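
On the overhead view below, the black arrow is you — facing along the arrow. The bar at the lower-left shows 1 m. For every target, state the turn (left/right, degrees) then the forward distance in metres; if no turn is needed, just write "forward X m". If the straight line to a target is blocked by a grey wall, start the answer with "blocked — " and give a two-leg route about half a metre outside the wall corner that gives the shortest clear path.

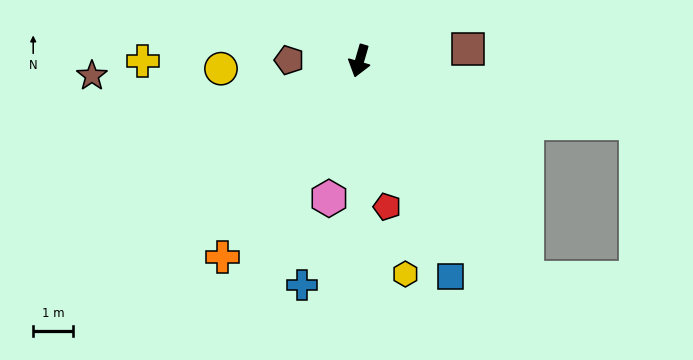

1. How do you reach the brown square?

turn left 112°, forward 2.7 m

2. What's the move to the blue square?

turn left 39°, forward 5.9 m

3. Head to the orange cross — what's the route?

turn right 19°, forward 6.0 m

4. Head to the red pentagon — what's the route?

turn left 27°, forward 3.7 m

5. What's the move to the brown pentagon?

turn right 74°, forward 1.8 m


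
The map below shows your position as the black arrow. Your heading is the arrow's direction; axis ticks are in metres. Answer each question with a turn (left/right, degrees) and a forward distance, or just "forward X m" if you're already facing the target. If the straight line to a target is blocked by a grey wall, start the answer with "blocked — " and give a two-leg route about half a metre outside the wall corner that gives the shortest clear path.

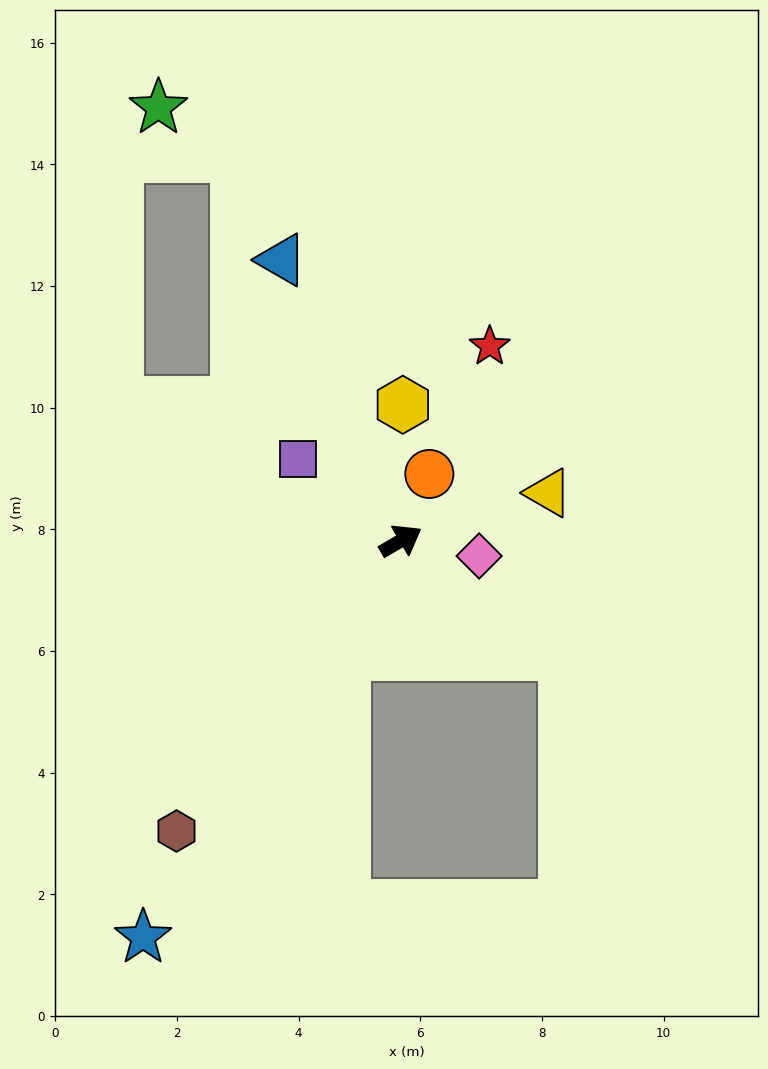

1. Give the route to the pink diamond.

turn right 41°, forward 1.3 m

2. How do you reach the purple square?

turn left 111°, forward 2.2 m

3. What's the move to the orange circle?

turn left 37°, forward 1.2 m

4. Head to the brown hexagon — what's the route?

turn right 158°, forward 6.0 m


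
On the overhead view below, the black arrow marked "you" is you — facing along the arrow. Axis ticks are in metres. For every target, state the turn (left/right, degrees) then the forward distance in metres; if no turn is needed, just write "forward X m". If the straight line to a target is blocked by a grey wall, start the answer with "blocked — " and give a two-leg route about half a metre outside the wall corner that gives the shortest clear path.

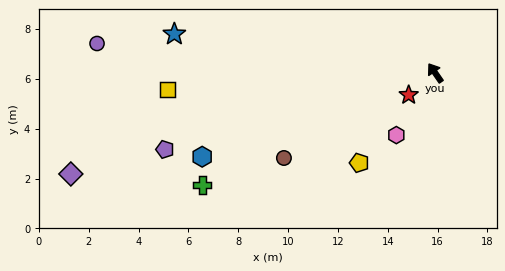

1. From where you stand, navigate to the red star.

turn left 95°, forward 1.4 m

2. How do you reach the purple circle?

turn left 50°, forward 13.6 m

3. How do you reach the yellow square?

turn left 59°, forward 10.8 m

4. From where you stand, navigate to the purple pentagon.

turn left 71°, forward 11.3 m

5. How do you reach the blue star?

turn left 47°, forward 10.6 m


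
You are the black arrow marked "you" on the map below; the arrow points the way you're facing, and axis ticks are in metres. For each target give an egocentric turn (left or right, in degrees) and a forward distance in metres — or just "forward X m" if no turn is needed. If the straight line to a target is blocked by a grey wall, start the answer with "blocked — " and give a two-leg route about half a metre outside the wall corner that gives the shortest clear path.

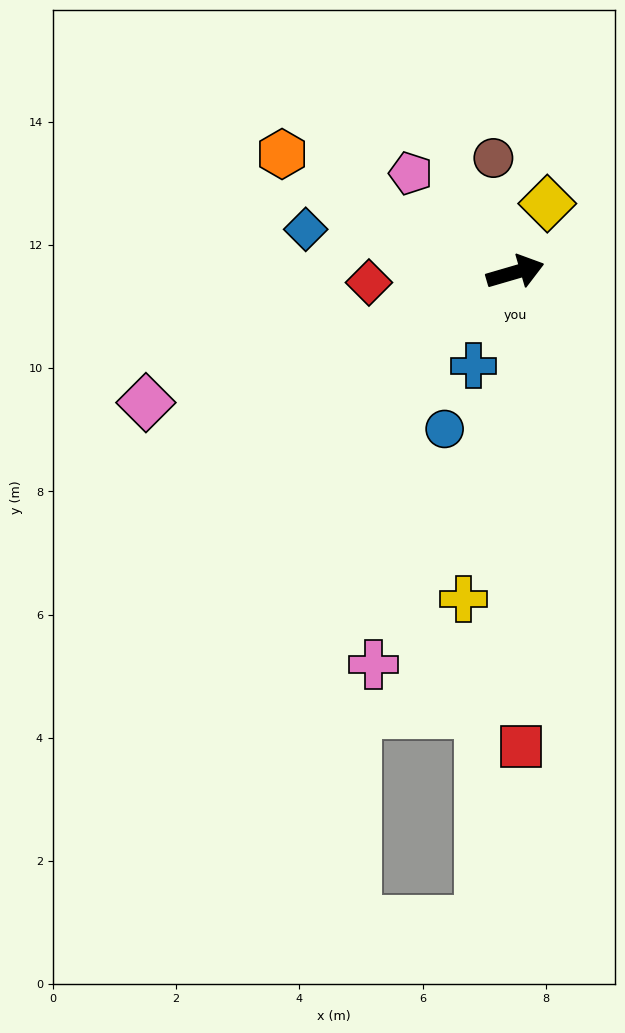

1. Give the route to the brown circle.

turn left 85°, forward 1.9 m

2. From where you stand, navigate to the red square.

turn right 106°, forward 7.7 m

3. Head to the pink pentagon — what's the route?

turn left 120°, forward 2.3 m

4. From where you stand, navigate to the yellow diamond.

turn left 49°, forward 1.2 m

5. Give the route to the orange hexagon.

turn left 137°, forward 4.2 m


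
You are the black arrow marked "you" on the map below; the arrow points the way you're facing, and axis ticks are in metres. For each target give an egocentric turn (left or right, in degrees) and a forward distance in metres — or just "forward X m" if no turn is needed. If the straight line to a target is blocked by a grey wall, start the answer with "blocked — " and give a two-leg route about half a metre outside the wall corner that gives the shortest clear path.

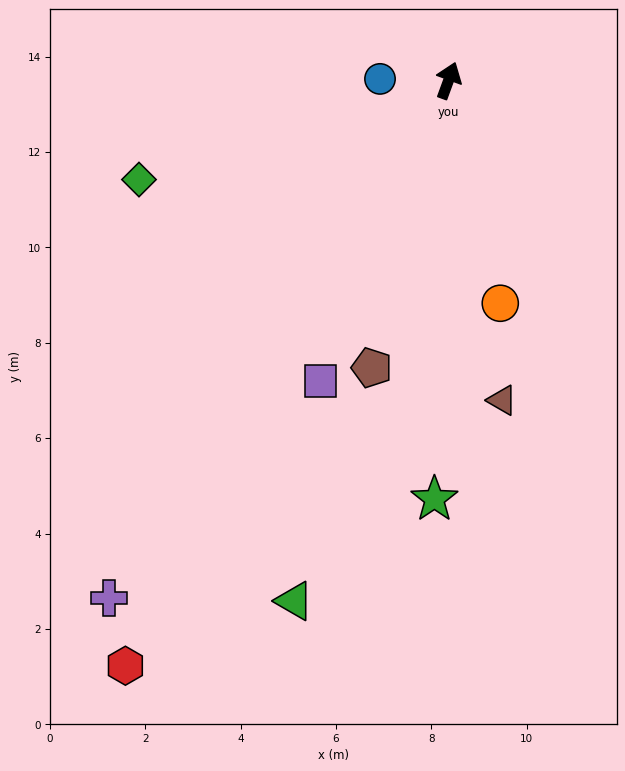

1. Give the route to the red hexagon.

turn left 171°, forward 14.0 m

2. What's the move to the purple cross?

turn left 167°, forward 13.0 m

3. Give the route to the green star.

turn right 162°, forward 8.8 m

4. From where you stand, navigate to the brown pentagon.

turn right 175°, forward 6.2 m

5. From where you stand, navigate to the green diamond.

turn left 128°, forward 6.8 m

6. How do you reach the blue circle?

turn left 109°, forward 1.4 m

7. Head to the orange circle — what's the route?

turn right 147°, forward 4.8 m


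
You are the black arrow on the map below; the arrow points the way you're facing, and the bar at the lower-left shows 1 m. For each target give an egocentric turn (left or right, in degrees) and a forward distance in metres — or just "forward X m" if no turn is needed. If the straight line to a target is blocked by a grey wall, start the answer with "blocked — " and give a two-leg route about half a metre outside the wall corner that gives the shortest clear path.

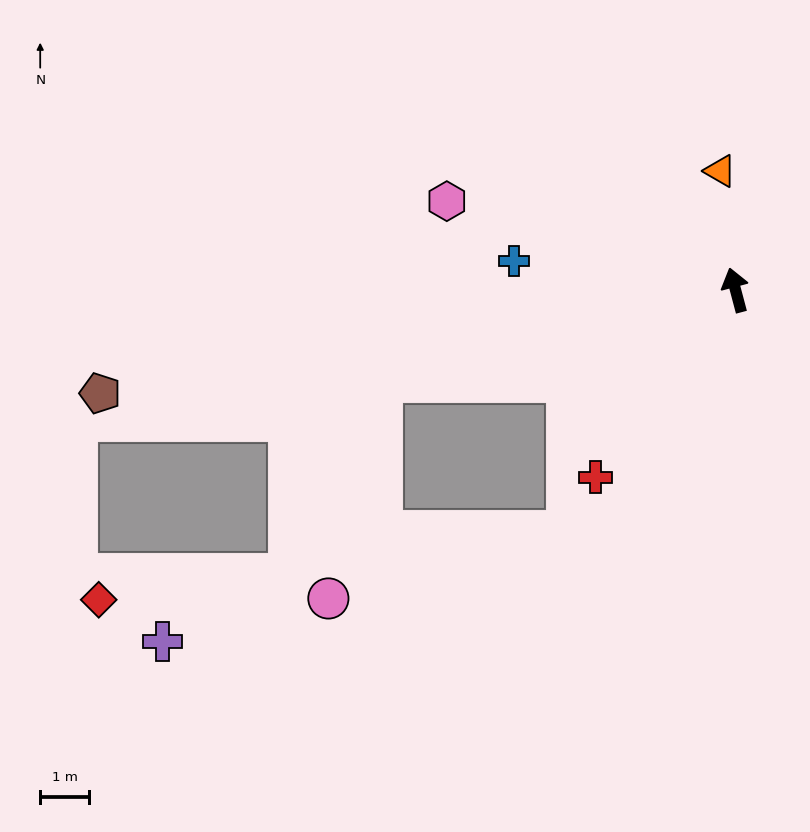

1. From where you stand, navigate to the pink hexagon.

turn left 58°, forward 6.2 m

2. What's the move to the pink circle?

blocked — turn left 90°, forward 7.5 m, then turn left 61°, forward 4.5 m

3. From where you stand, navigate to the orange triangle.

turn right 8°, forward 2.4 m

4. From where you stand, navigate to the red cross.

turn left 128°, forward 4.8 m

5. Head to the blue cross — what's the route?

turn left 68°, forward 4.6 m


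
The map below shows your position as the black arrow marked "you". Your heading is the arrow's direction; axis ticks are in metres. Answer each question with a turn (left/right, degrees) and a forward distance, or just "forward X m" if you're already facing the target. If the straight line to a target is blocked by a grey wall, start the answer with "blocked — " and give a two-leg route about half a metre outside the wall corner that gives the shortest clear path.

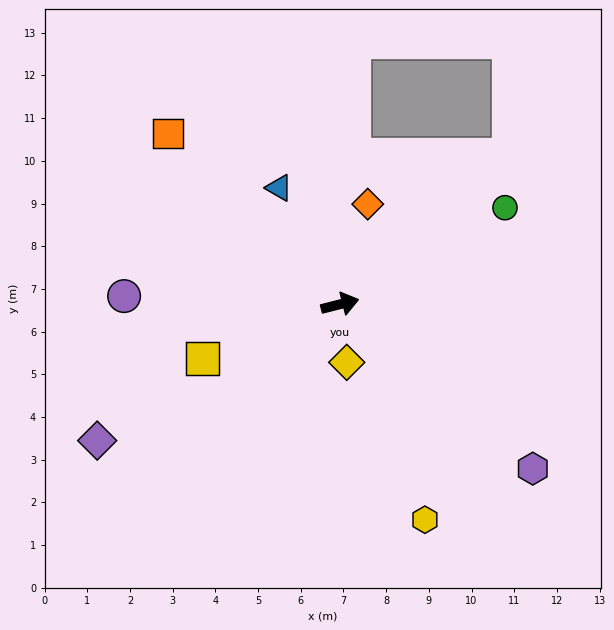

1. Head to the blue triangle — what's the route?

turn left 103°, forward 3.1 m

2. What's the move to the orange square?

turn left 121°, forward 5.7 m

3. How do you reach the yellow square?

turn right 173°, forward 3.5 m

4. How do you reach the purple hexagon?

turn right 55°, forward 5.9 m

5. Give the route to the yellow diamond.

turn right 98°, forward 1.4 m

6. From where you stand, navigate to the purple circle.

turn left 164°, forward 5.1 m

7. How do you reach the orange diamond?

turn left 60°, forward 2.4 m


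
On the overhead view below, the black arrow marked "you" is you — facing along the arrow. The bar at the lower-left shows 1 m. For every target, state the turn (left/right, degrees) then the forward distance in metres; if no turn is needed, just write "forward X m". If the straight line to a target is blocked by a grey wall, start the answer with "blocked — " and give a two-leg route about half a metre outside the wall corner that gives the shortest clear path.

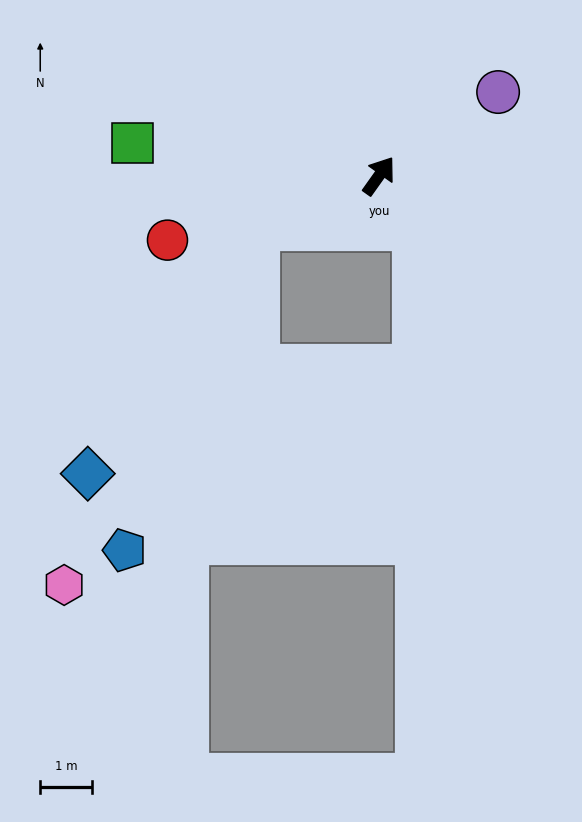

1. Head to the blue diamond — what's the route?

blocked — turn left 149°, forward 2.6 m, then turn left 32°, forward 5.8 m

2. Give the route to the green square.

turn left 118°, forward 4.8 m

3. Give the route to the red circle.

turn left 142°, forward 4.3 m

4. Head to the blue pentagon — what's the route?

blocked — turn left 149°, forward 2.6 m, then turn left 44°, forward 6.7 m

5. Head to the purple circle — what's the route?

turn right 20°, forward 2.8 m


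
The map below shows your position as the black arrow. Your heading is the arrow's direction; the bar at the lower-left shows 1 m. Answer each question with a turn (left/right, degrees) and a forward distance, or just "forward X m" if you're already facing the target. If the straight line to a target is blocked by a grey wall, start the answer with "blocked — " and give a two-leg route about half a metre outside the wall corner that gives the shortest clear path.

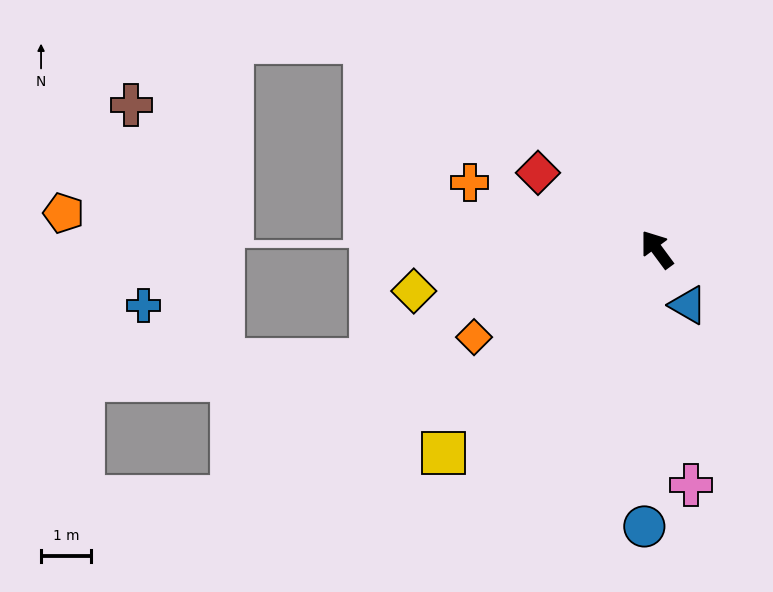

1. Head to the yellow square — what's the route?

turn left 97°, forward 5.9 m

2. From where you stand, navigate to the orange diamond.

turn left 79°, forward 4.0 m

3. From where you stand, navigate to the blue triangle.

turn left 173°, forward 1.3 m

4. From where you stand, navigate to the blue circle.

turn left 141°, forward 5.5 m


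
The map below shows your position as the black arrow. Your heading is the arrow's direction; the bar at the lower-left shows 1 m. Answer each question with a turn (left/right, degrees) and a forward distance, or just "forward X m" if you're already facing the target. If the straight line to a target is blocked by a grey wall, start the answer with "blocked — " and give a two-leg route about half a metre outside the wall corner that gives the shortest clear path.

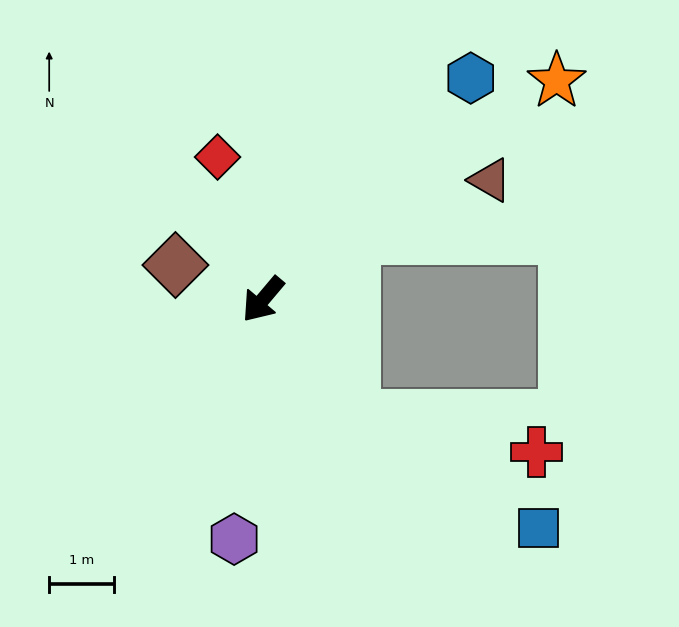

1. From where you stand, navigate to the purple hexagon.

turn left 33°, forward 3.7 m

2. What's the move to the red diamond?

turn right 122°, forward 2.3 m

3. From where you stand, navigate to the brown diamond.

turn right 71°, forward 1.5 m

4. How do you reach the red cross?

blocked — turn left 77°, forward 2.3 m, then turn left 43°, forward 2.9 m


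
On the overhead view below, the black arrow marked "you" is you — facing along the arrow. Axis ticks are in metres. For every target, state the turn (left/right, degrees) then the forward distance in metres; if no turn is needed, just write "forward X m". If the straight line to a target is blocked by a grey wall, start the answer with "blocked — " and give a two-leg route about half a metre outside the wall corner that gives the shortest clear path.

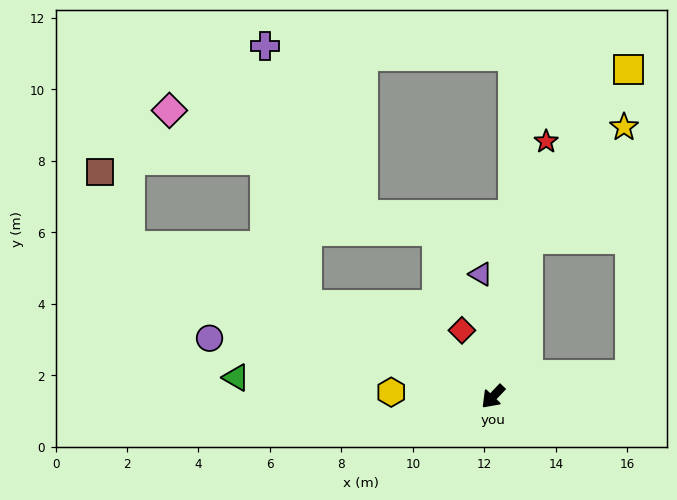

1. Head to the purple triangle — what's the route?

turn right 131°, forward 3.4 m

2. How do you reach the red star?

turn right 148°, forward 7.3 m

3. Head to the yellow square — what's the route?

blocked — turn right 149°, forward 4.5 m, then turn right 18°, forward 5.5 m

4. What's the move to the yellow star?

blocked — turn right 149°, forward 4.5 m, then turn right 28°, forward 4.1 m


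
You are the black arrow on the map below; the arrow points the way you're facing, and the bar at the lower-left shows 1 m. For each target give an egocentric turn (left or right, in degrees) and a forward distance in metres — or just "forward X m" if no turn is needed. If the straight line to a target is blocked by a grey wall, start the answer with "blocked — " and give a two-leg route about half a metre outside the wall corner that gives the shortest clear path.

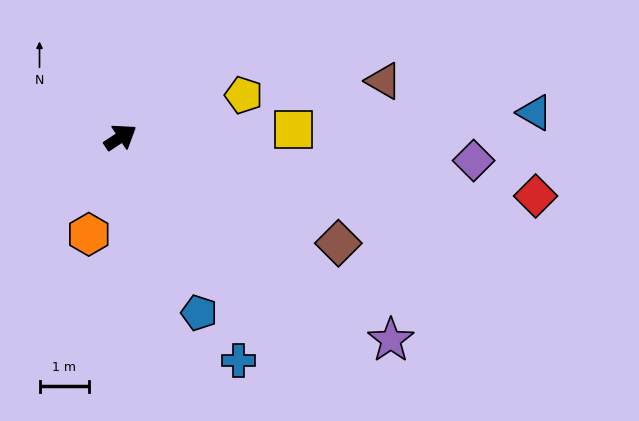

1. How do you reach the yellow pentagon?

turn right 15°, forward 2.7 m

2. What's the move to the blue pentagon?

turn right 99°, forward 3.9 m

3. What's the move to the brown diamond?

turn right 59°, forward 4.9 m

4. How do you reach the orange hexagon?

turn right 142°, forward 2.1 m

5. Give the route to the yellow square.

turn right 31°, forward 3.5 m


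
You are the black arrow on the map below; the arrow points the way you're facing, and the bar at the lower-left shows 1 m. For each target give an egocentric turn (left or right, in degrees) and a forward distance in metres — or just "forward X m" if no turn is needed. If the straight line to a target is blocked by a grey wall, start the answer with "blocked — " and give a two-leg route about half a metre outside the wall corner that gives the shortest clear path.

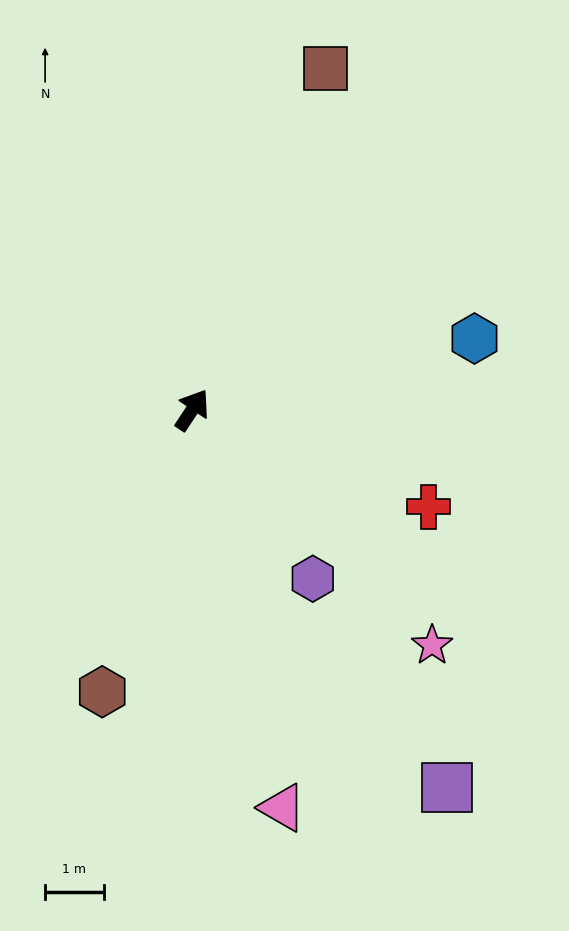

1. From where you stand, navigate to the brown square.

turn left 12°, forward 6.3 m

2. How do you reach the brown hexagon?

turn right 164°, forward 5.1 m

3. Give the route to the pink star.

turn right 101°, forward 5.7 m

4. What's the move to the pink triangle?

turn right 134°, forward 7.0 m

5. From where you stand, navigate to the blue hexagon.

turn right 42°, forward 5.0 m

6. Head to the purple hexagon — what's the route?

turn right 111°, forward 3.5 m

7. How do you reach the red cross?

turn right 79°, forward 4.4 m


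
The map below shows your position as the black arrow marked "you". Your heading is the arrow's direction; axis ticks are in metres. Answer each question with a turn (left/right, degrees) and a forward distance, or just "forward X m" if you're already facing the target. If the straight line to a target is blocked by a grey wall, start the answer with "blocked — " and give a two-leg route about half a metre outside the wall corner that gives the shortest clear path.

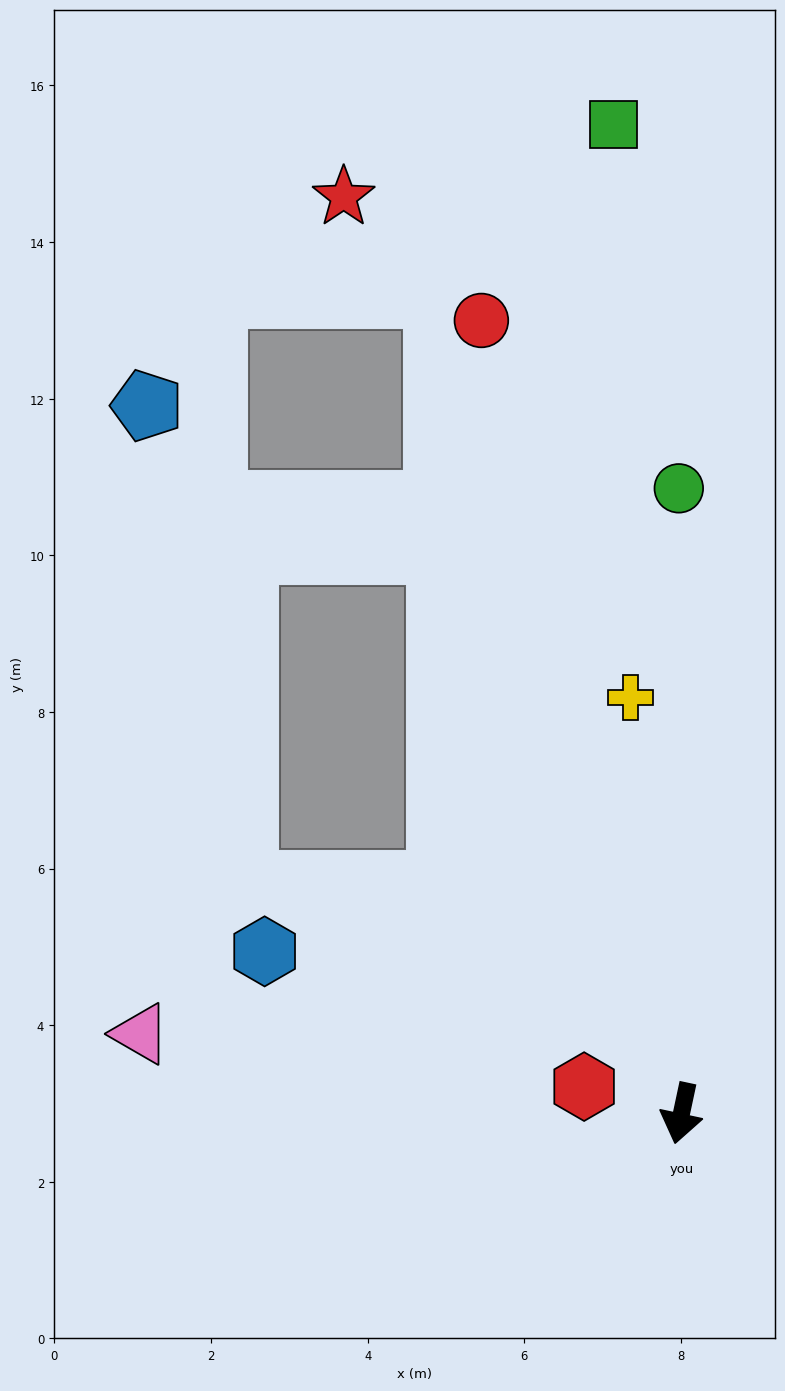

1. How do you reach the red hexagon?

turn right 93°, forward 1.3 m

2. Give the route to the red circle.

turn right 154°, forward 10.4 m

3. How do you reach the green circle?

turn right 168°, forward 8.0 m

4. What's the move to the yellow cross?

turn right 161°, forward 5.3 m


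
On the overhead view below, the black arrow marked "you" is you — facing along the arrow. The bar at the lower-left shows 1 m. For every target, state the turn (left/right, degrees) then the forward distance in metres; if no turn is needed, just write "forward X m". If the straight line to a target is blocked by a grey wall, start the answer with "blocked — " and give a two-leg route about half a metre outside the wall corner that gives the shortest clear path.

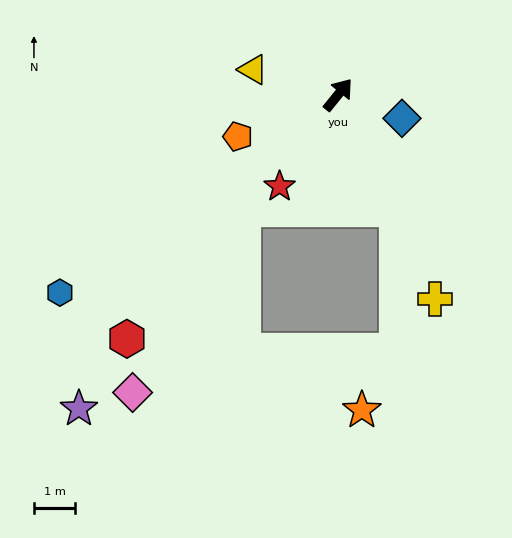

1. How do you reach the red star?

turn right 173°, forward 2.6 m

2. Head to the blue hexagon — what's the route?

turn left 165°, forward 8.2 m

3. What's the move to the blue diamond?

turn right 71°, forward 1.6 m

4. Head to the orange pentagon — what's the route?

turn left 152°, forward 2.6 m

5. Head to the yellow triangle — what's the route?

turn left 113°, forward 2.1 m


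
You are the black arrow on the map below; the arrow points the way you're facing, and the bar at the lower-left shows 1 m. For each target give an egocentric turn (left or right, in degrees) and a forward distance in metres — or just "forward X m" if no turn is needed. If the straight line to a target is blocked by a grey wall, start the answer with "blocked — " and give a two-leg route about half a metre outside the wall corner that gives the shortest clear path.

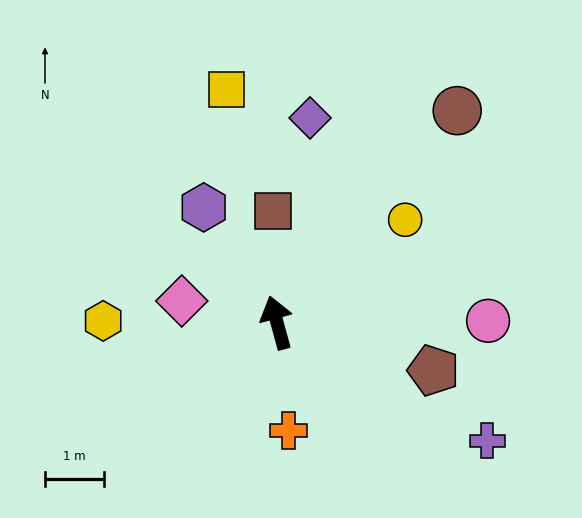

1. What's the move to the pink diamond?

turn left 62°, forward 1.6 m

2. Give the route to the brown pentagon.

turn right 122°, forward 2.7 m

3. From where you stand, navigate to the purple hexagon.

turn left 17°, forward 2.3 m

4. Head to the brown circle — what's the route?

turn right 56°, forward 4.7 m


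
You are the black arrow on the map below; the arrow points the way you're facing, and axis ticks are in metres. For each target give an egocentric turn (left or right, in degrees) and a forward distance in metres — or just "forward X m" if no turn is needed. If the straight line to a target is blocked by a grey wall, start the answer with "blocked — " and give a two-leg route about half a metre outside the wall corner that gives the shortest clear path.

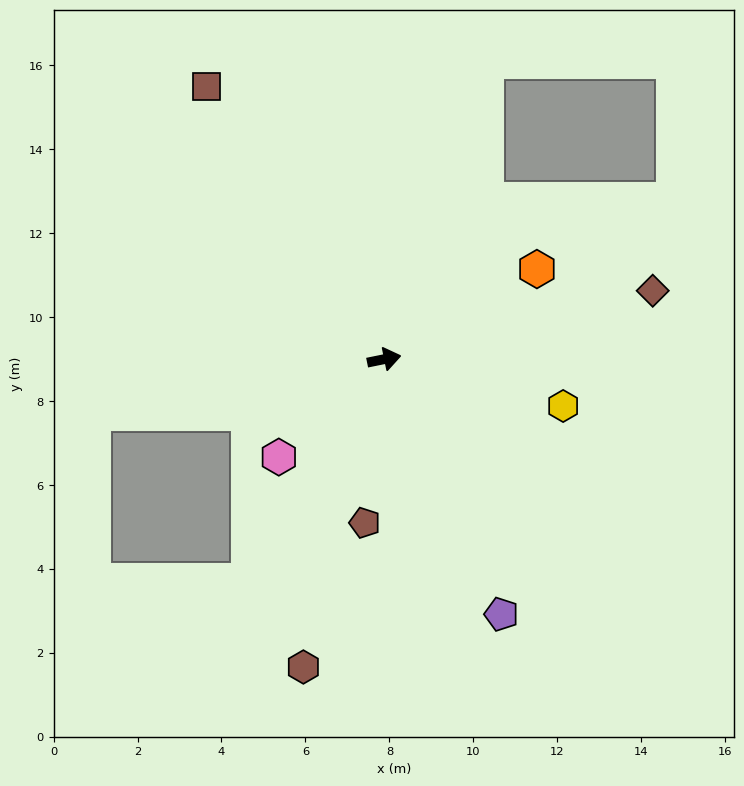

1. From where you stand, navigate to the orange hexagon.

turn left 19°, forward 4.2 m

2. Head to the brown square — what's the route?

turn left 112°, forward 7.8 m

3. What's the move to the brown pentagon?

turn right 108°, forward 3.9 m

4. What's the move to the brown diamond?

turn left 3°, forward 6.6 m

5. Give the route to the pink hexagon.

turn right 149°, forward 3.4 m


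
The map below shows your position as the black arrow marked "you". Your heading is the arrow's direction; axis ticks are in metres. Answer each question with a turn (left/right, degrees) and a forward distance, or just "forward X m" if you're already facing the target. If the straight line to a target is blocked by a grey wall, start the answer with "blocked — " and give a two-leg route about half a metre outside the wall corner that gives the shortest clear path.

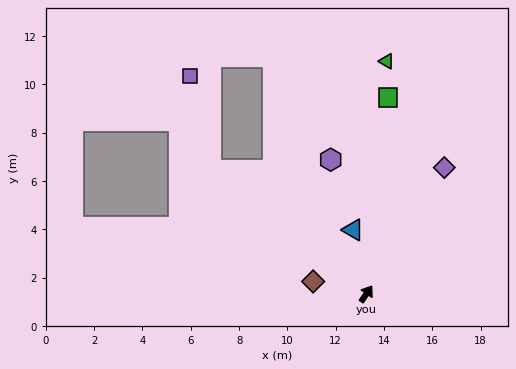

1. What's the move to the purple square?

blocked — turn left 86°, forward 8.2 m, then turn right 39°, forward 4.0 m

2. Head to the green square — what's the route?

turn left 28°, forward 8.2 m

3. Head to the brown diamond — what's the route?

turn left 111°, forward 2.3 m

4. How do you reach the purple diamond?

turn left 3°, forward 6.1 m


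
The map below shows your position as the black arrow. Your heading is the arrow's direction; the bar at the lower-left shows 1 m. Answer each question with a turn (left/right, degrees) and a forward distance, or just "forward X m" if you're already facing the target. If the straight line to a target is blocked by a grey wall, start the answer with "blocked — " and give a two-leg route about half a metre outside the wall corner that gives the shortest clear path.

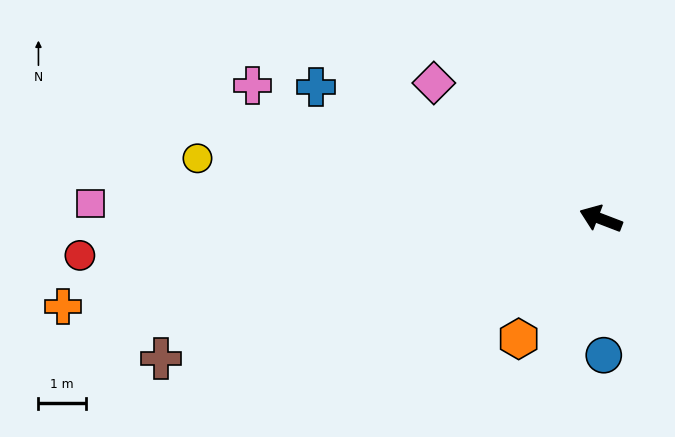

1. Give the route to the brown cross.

turn left 39°, forward 9.7 m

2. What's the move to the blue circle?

turn left 112°, forward 2.9 m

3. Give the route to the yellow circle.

turn left 12°, forward 8.6 m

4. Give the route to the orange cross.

turn left 30°, forward 11.4 m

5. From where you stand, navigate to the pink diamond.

turn right 18°, forward 4.5 m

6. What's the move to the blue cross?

turn right 4°, forward 6.6 m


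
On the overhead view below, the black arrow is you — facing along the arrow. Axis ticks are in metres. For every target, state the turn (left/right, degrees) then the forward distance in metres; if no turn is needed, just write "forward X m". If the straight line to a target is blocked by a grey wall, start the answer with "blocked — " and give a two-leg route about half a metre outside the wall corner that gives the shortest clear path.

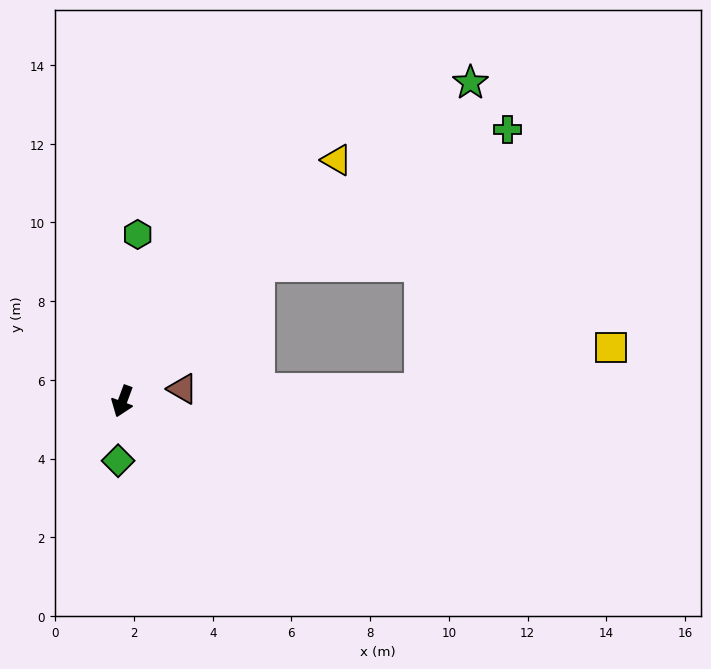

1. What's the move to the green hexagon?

turn right 165°, forward 4.3 m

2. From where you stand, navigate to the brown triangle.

turn left 122°, forward 1.6 m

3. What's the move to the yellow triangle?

turn left 159°, forward 8.2 m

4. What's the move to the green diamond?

turn left 16°, forward 1.5 m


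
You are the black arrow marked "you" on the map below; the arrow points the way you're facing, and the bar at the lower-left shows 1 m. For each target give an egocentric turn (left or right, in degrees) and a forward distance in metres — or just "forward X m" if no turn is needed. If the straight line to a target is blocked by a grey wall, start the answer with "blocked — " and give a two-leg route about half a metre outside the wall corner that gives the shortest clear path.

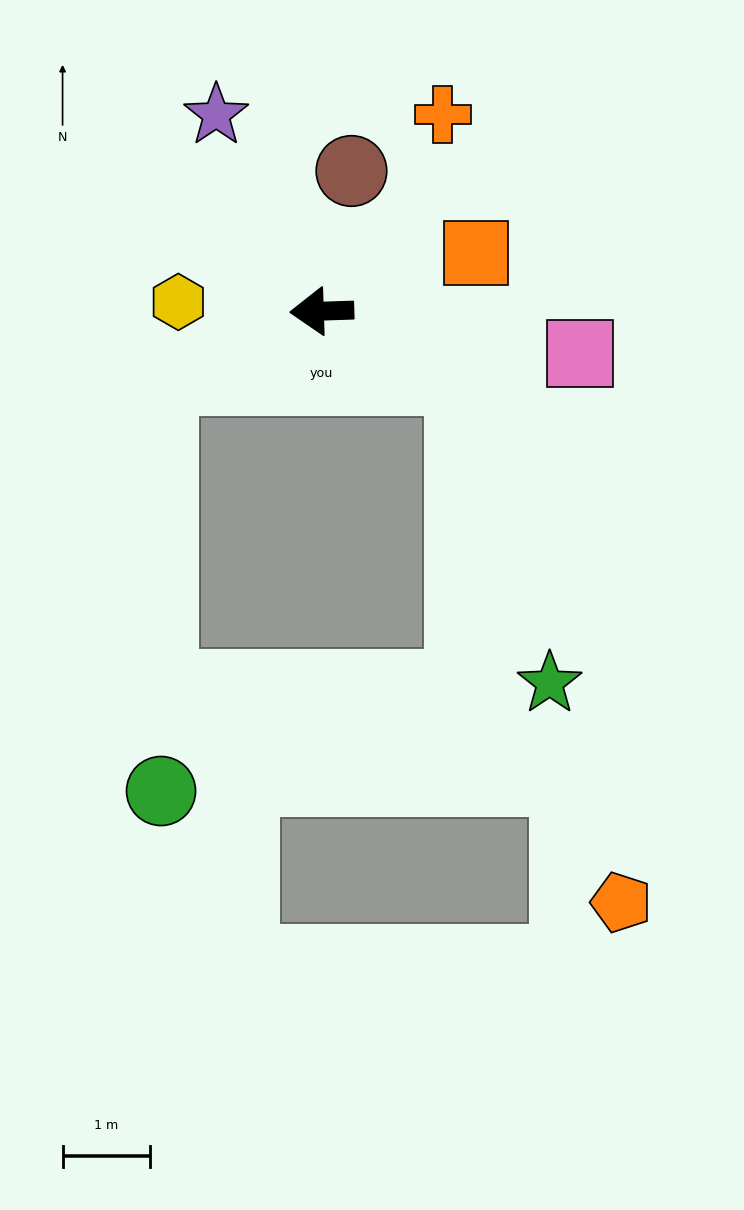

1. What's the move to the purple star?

turn right 64°, forward 2.5 m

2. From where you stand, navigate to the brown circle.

turn right 104°, forward 1.6 m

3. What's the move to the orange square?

turn right 161°, forward 1.9 m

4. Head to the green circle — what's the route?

blocked — turn left 21°, forward 2.0 m, then turn left 67°, forward 4.7 m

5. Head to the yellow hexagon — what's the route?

turn right 6°, forward 1.6 m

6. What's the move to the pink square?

turn left 169°, forward 3.0 m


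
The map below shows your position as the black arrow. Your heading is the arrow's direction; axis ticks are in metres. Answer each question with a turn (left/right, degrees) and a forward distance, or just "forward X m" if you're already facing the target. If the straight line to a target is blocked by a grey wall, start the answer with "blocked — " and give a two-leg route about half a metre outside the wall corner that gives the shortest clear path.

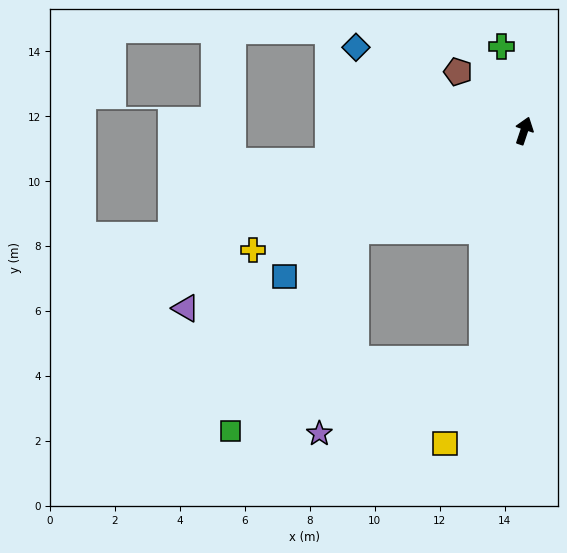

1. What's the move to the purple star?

blocked — turn left 139°, forward 6.0 m, then turn left 49°, forward 6.4 m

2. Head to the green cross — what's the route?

turn left 34°, forward 2.7 m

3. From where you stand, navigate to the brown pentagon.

turn left 67°, forward 2.7 m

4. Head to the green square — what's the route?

blocked — turn left 139°, forward 6.0 m, then turn left 27°, forward 7.3 m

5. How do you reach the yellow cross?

turn left 132°, forward 9.1 m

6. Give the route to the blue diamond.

turn left 82°, forward 5.8 m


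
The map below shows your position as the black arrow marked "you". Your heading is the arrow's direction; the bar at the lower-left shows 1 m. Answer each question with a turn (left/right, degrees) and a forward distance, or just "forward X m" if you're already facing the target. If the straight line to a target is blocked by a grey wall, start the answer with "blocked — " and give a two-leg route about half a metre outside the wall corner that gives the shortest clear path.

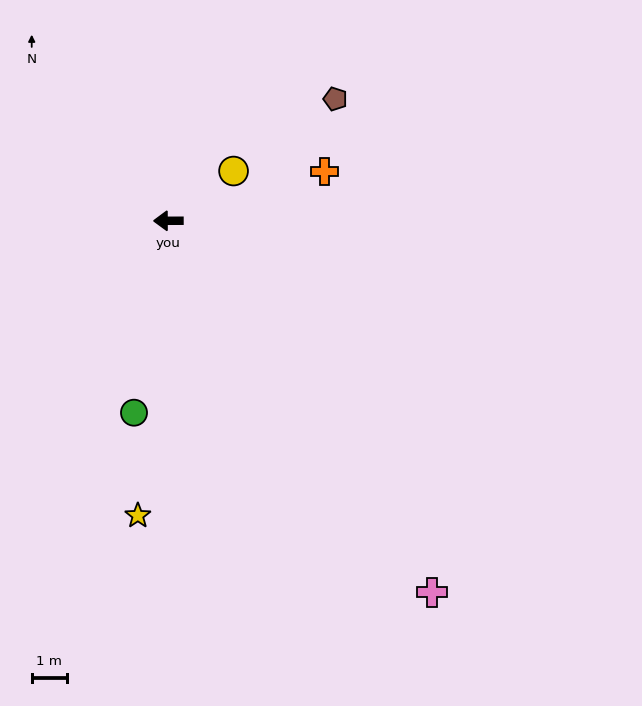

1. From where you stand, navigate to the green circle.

turn left 80°, forward 5.6 m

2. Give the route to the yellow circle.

turn right 143°, forward 2.4 m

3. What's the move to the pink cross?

turn left 125°, forward 13.1 m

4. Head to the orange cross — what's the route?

turn right 163°, forward 4.7 m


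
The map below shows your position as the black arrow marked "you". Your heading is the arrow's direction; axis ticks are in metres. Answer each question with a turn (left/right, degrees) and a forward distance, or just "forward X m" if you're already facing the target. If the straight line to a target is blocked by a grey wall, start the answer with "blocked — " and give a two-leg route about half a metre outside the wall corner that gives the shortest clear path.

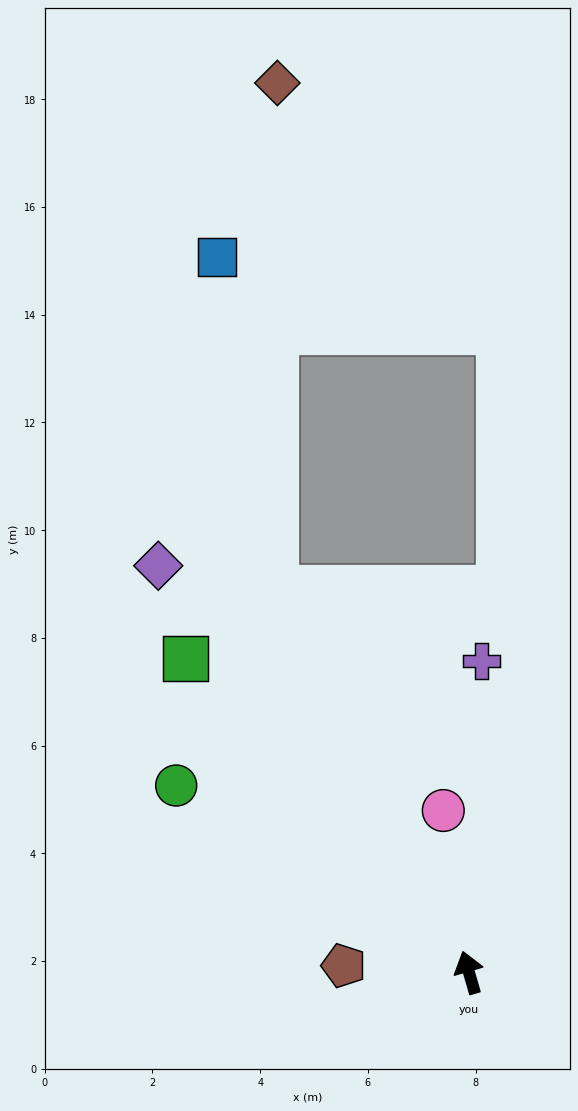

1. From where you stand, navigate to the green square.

turn left 26°, forward 7.9 m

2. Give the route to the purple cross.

turn right 18°, forward 5.8 m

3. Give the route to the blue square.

blocked — turn left 11°, forward 8.0 m, then turn right 17°, forward 6.2 m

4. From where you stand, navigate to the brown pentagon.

turn left 71°, forward 2.3 m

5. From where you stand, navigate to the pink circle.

turn right 7°, forward 3.0 m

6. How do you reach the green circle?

turn left 41°, forward 6.4 m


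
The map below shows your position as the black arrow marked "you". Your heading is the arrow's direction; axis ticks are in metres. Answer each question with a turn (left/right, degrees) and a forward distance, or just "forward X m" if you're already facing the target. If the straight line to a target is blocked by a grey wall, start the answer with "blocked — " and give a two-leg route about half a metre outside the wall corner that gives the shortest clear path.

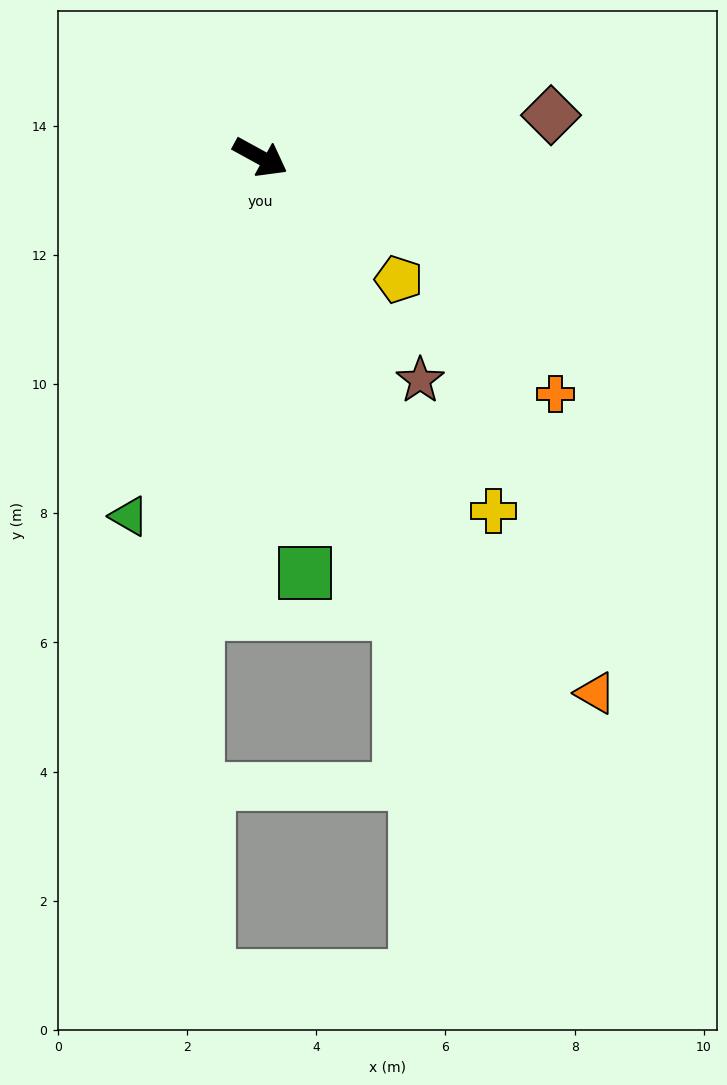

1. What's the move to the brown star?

turn right 26°, forward 4.2 m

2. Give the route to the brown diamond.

turn left 37°, forward 4.5 m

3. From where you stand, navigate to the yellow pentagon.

turn right 13°, forward 2.9 m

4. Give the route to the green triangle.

turn right 81°, forward 5.9 m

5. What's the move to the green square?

turn right 55°, forward 6.5 m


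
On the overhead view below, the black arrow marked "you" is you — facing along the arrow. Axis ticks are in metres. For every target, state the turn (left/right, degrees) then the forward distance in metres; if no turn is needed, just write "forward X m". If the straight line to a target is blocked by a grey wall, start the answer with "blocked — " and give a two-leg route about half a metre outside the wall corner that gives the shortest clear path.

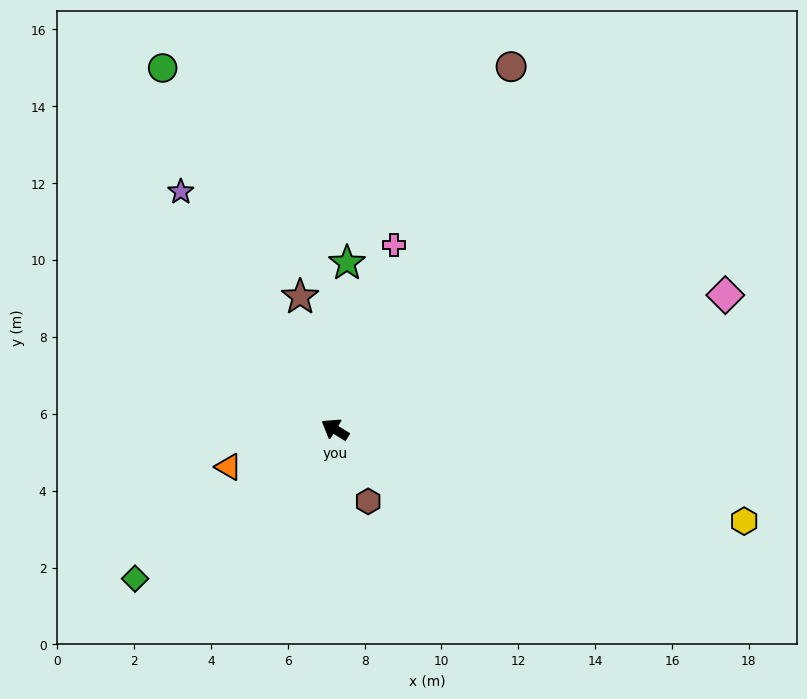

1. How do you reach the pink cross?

turn right 76°, forward 5.0 m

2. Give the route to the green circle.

turn right 33°, forward 10.4 m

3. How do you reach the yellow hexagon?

turn right 161°, forward 10.9 m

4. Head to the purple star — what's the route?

turn right 25°, forward 7.4 m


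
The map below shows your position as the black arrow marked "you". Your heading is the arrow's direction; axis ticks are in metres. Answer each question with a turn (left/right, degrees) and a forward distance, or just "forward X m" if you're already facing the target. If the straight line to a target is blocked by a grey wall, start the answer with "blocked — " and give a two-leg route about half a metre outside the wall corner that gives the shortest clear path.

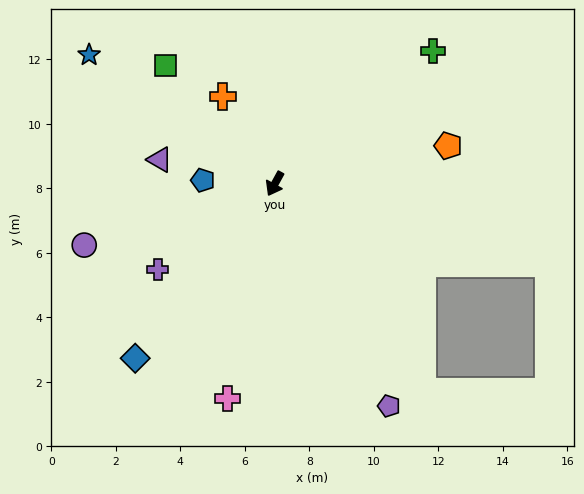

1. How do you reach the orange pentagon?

turn left 131°, forward 5.5 m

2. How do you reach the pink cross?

turn left 16°, forward 6.8 m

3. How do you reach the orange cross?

turn right 120°, forward 3.2 m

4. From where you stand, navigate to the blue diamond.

turn right 10°, forward 6.9 m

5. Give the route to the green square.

turn right 109°, forward 5.0 m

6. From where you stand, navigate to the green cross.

turn left 159°, forward 6.4 m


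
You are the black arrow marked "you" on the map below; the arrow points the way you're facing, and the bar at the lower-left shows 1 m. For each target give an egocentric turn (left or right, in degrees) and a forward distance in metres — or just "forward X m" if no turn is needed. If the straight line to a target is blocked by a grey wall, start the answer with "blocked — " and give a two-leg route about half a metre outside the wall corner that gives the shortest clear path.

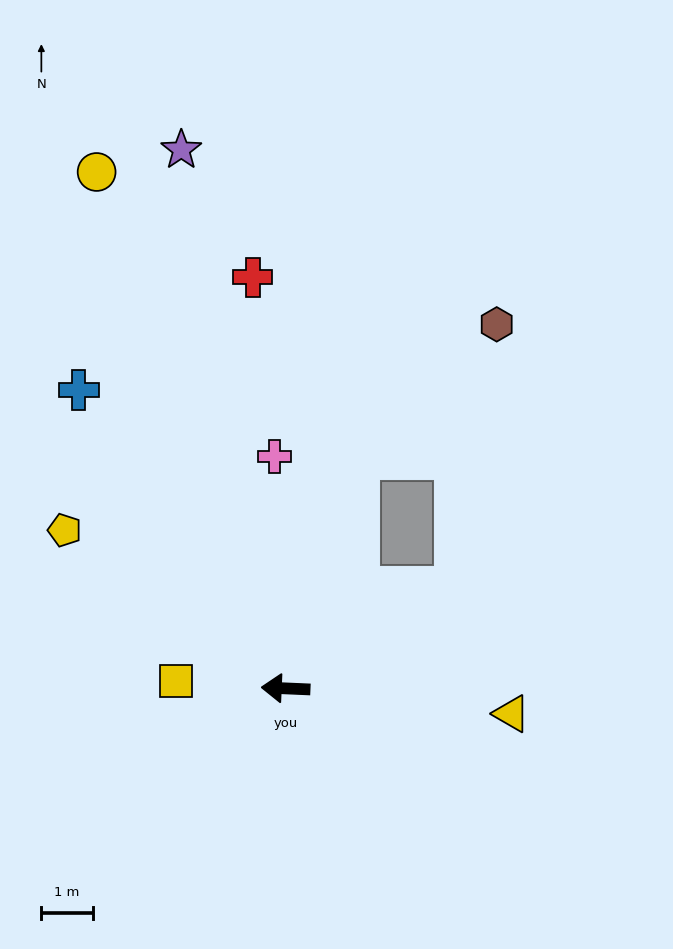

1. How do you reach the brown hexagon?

blocked — turn right 105°, forward 4.7 m, then turn right 29°, forward 3.7 m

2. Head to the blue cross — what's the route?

turn right 53°, forward 7.1 m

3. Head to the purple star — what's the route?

turn right 77°, forward 10.7 m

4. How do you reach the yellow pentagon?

turn right 33°, forward 5.3 m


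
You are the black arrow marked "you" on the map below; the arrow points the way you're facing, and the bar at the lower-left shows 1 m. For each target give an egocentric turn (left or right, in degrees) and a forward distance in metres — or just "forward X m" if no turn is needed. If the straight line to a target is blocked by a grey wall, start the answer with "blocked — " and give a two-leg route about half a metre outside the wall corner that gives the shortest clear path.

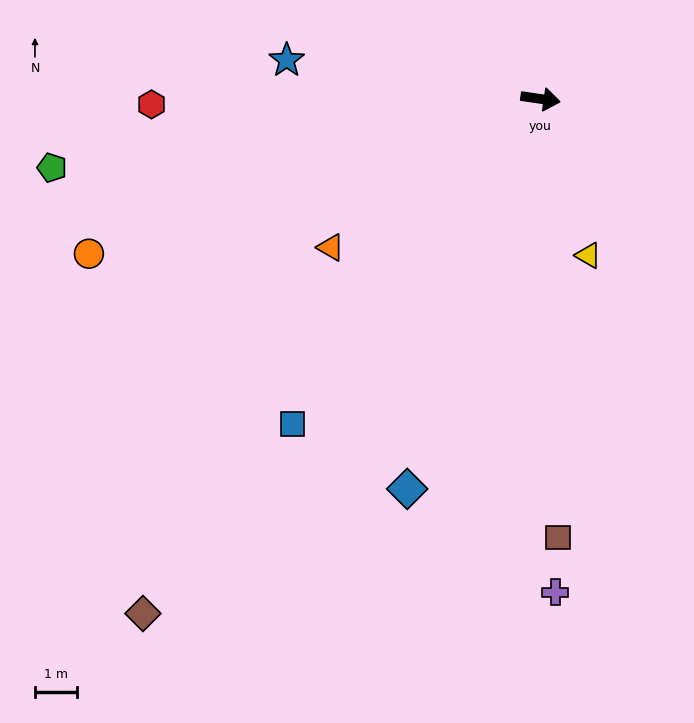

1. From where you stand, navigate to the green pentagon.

turn right 164°, forward 11.8 m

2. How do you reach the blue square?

turn right 119°, forward 9.8 m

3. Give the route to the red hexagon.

turn right 171°, forward 9.3 m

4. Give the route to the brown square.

turn right 79°, forward 10.5 m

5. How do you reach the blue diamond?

turn right 101°, forward 9.9 m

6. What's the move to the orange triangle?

turn right 136°, forward 6.2 m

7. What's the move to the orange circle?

turn right 153°, forward 11.5 m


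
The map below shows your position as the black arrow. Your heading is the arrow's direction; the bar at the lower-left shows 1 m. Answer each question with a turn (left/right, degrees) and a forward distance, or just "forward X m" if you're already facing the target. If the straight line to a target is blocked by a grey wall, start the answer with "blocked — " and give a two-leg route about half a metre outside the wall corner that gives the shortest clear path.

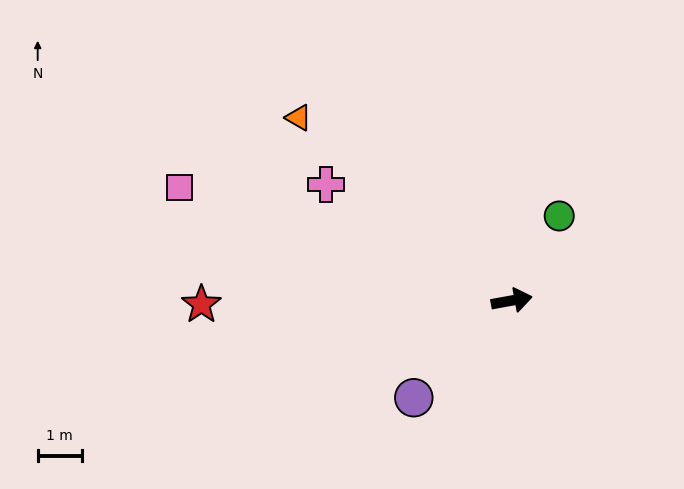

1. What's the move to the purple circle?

turn right 146°, forward 3.1 m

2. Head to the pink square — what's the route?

turn left 151°, forward 7.9 m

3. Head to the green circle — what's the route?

turn left 50°, forward 2.2 m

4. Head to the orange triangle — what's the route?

turn left 129°, forward 6.3 m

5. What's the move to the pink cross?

turn left 138°, forward 5.0 m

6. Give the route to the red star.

turn left 170°, forward 7.0 m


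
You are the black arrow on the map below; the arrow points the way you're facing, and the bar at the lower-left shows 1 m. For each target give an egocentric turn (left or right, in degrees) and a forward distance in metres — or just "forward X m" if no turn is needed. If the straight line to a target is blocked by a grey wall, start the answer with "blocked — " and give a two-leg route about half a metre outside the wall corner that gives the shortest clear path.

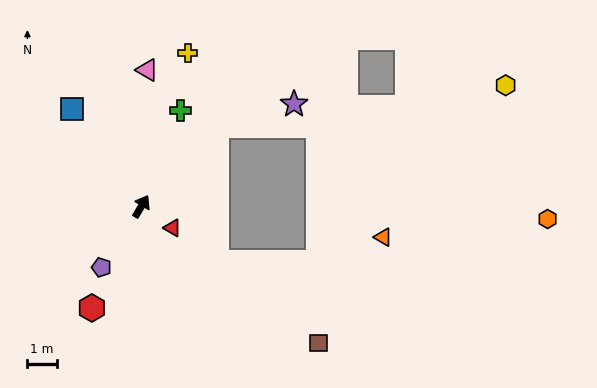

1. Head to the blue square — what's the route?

turn left 66°, forward 4.0 m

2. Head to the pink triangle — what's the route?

turn left 28°, forward 4.6 m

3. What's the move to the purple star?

blocked — turn right 12°, forward 3.7 m, then turn right 32°, forward 2.7 m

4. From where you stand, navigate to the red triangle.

turn right 94°, forward 1.3 m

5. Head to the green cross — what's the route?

turn left 8°, forward 3.5 m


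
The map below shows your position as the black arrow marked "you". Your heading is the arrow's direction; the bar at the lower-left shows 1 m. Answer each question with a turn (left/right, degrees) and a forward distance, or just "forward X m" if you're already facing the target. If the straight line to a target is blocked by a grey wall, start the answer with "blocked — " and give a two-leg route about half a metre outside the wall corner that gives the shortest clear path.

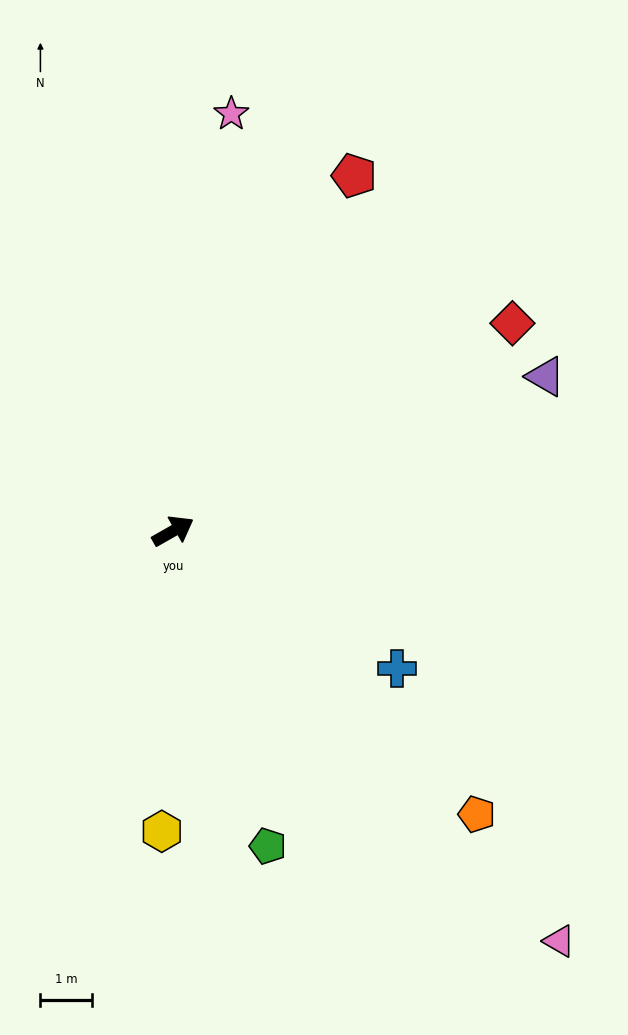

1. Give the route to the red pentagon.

turn left 33°, forward 7.7 m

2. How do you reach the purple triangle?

turn right 7°, forward 7.8 m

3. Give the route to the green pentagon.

turn right 103°, forward 6.3 m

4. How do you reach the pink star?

turn left 52°, forward 8.1 m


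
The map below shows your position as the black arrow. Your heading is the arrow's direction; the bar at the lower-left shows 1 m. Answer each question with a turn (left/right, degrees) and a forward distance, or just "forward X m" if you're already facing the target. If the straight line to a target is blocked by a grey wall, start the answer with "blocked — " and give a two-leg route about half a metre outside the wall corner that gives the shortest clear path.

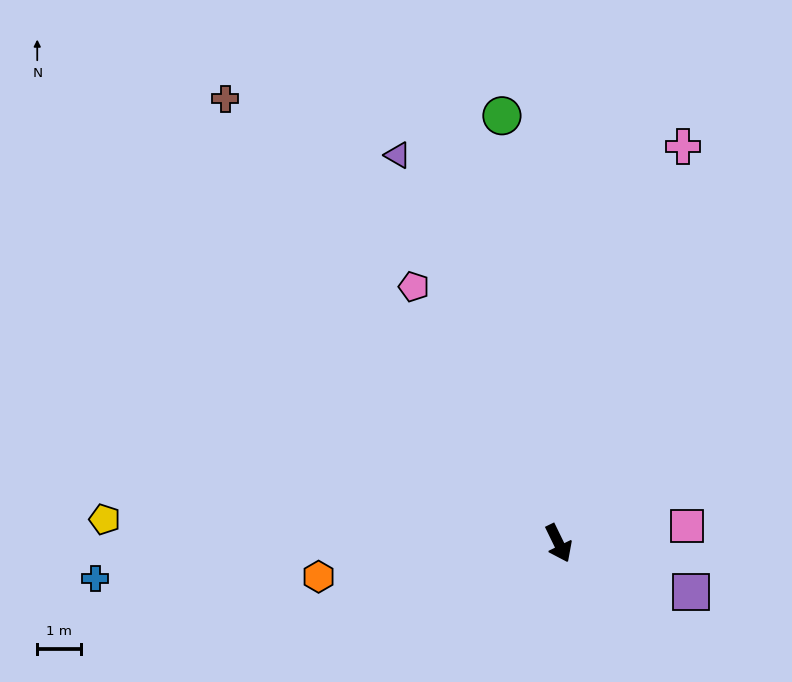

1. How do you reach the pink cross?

turn left 137°, forward 9.4 m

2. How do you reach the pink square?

turn left 72°, forward 2.9 m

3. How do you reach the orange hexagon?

turn right 108°, forward 5.5 m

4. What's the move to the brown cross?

turn right 169°, forward 12.6 m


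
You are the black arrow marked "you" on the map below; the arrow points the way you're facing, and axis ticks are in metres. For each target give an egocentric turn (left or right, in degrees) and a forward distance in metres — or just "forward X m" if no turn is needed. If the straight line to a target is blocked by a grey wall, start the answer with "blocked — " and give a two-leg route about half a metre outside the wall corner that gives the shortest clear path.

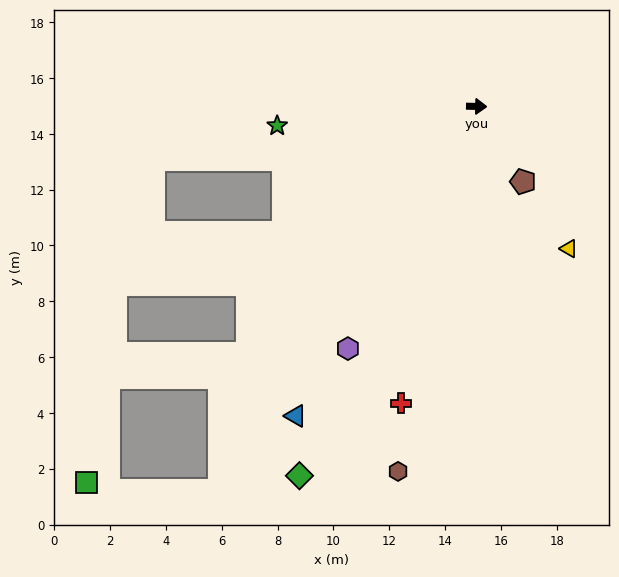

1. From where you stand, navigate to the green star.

turn right 173°, forward 7.2 m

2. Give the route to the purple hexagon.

turn right 117°, forward 9.8 m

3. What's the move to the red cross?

turn right 103°, forward 11.0 m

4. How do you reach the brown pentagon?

turn right 57°, forward 3.2 m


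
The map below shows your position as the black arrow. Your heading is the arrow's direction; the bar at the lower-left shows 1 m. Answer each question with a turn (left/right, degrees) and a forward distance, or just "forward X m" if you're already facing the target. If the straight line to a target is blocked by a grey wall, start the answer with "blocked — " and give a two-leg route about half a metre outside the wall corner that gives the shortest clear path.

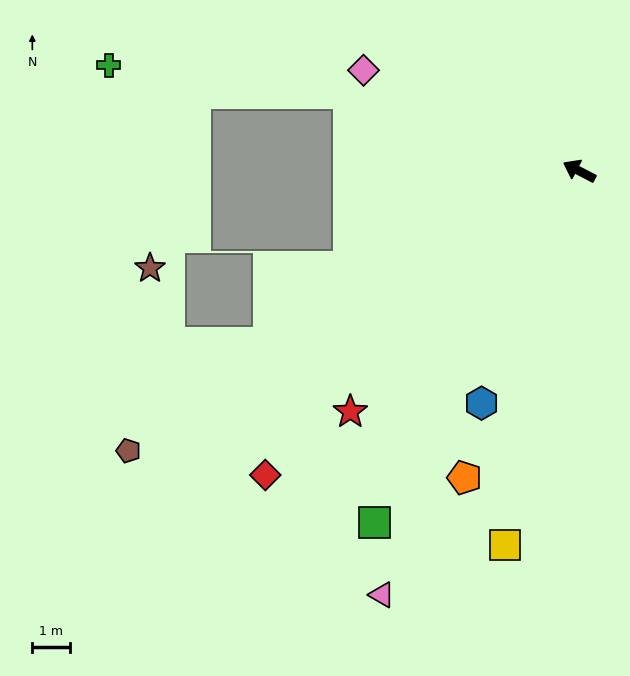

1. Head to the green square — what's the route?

turn left 87°, forward 10.9 m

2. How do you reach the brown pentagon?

turn left 59°, forward 14.3 m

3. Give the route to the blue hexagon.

turn left 95°, forward 6.8 m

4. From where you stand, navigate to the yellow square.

turn left 106°, forward 10.2 m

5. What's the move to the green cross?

blocked — turn left 9°, forward 6.5 m, then turn left 12°, forward 6.5 m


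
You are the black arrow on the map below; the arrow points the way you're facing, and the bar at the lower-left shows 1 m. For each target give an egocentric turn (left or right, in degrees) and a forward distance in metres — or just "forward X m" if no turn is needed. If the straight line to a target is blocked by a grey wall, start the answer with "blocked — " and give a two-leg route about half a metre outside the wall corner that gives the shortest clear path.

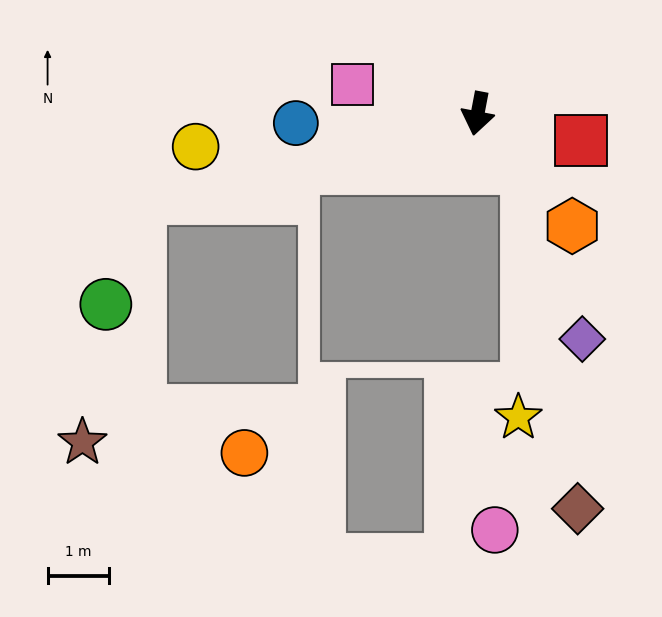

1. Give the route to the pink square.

turn right 93°, forward 2.1 m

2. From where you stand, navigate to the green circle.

blocked — turn right 65°, forward 5.7 m, then turn left 58°, forward 1.8 m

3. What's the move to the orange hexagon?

turn left 51°, forward 2.4 m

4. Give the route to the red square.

turn left 86°, forward 1.7 m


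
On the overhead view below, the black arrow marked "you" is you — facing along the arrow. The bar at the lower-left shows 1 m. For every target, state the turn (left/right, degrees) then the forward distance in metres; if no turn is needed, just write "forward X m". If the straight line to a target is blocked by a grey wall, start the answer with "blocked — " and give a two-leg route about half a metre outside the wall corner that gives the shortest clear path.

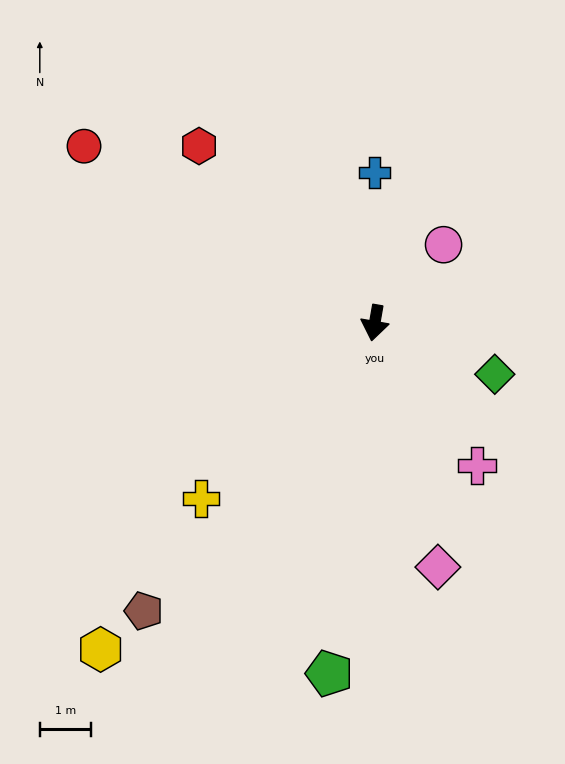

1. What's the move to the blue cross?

turn right 170°, forward 2.9 m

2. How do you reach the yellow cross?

turn right 35°, forward 4.8 m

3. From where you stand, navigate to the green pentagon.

turn left 3°, forward 6.8 m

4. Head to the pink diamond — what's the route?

turn left 24°, forward 4.9 m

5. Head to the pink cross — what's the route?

turn left 46°, forward 3.4 m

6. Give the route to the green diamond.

turn left 77°, forward 2.5 m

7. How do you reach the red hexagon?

turn right 125°, forward 4.8 m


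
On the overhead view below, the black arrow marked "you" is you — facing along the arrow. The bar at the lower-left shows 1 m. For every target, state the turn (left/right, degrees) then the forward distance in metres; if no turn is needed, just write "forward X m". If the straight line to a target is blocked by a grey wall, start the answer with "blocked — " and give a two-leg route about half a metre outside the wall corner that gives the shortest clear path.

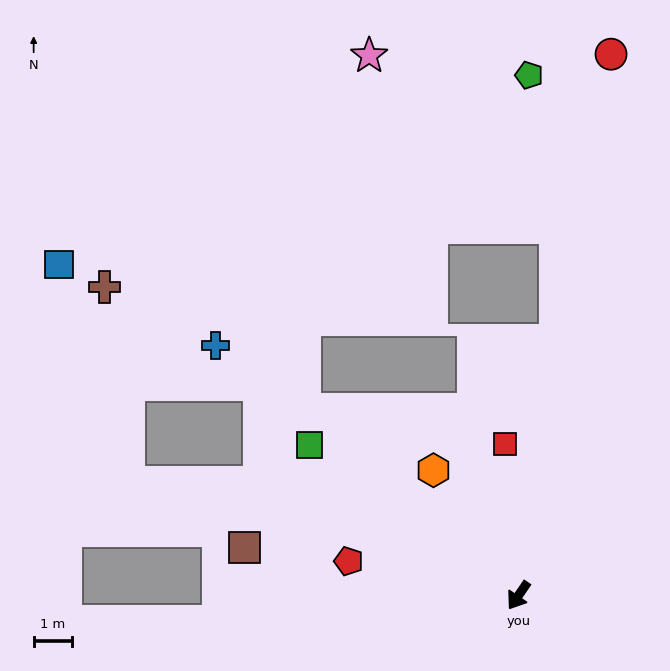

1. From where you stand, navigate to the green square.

turn right 91°, forward 6.6 m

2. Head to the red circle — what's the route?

turn right 155°, forward 14.2 m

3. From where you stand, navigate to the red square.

turn right 141°, forward 3.9 m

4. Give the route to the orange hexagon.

turn right 111°, forward 3.9 m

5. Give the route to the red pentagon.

turn right 67°, forward 4.5 m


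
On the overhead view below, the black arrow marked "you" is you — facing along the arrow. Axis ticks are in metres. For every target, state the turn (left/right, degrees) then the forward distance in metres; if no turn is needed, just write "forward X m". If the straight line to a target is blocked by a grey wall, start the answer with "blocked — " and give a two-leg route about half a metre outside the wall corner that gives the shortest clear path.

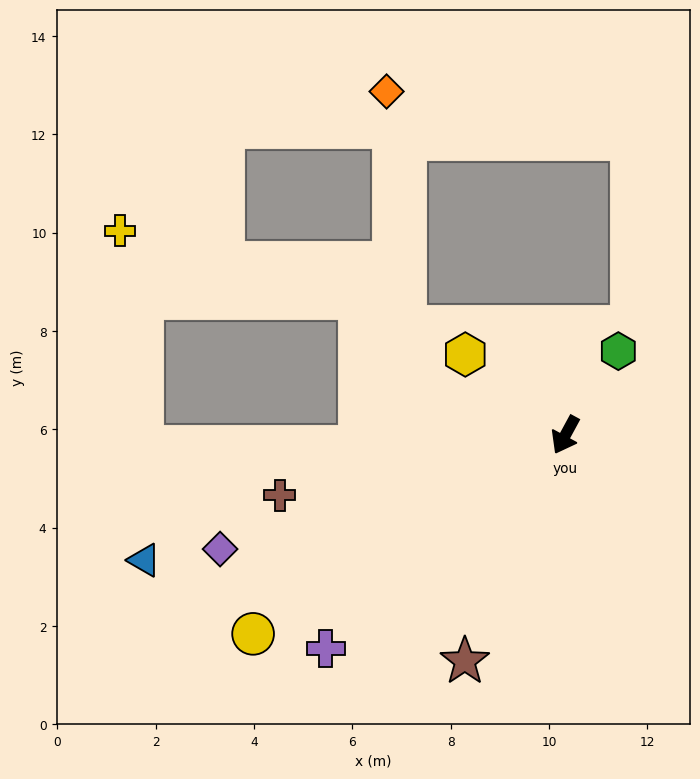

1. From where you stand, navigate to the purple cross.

turn right 20°, forward 6.5 m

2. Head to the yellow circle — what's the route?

turn right 29°, forward 7.5 m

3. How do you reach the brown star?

turn left 5°, forward 5.0 m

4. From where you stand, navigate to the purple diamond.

turn right 43°, forward 7.4 m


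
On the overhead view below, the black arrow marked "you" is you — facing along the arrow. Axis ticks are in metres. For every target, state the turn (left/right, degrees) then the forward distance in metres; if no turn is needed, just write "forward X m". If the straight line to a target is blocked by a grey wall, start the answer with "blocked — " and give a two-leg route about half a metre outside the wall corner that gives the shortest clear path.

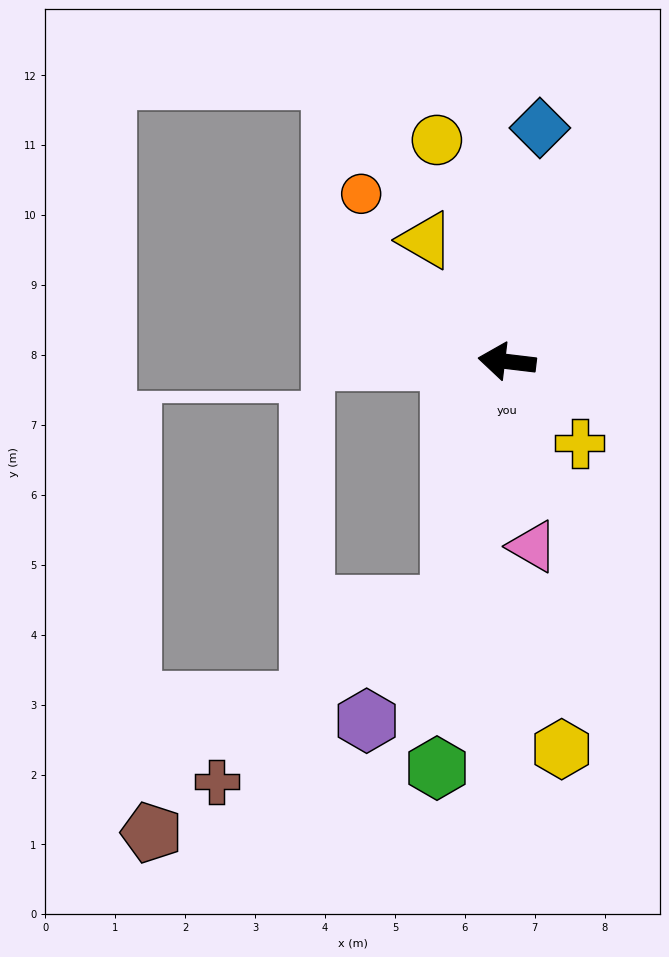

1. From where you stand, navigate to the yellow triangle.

turn right 49°, forward 2.1 m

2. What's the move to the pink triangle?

turn left 105°, forward 2.7 m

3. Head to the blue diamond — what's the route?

turn right 91°, forward 3.4 m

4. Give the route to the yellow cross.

turn left 139°, forward 1.6 m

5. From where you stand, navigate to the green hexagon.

turn left 87°, forward 5.9 m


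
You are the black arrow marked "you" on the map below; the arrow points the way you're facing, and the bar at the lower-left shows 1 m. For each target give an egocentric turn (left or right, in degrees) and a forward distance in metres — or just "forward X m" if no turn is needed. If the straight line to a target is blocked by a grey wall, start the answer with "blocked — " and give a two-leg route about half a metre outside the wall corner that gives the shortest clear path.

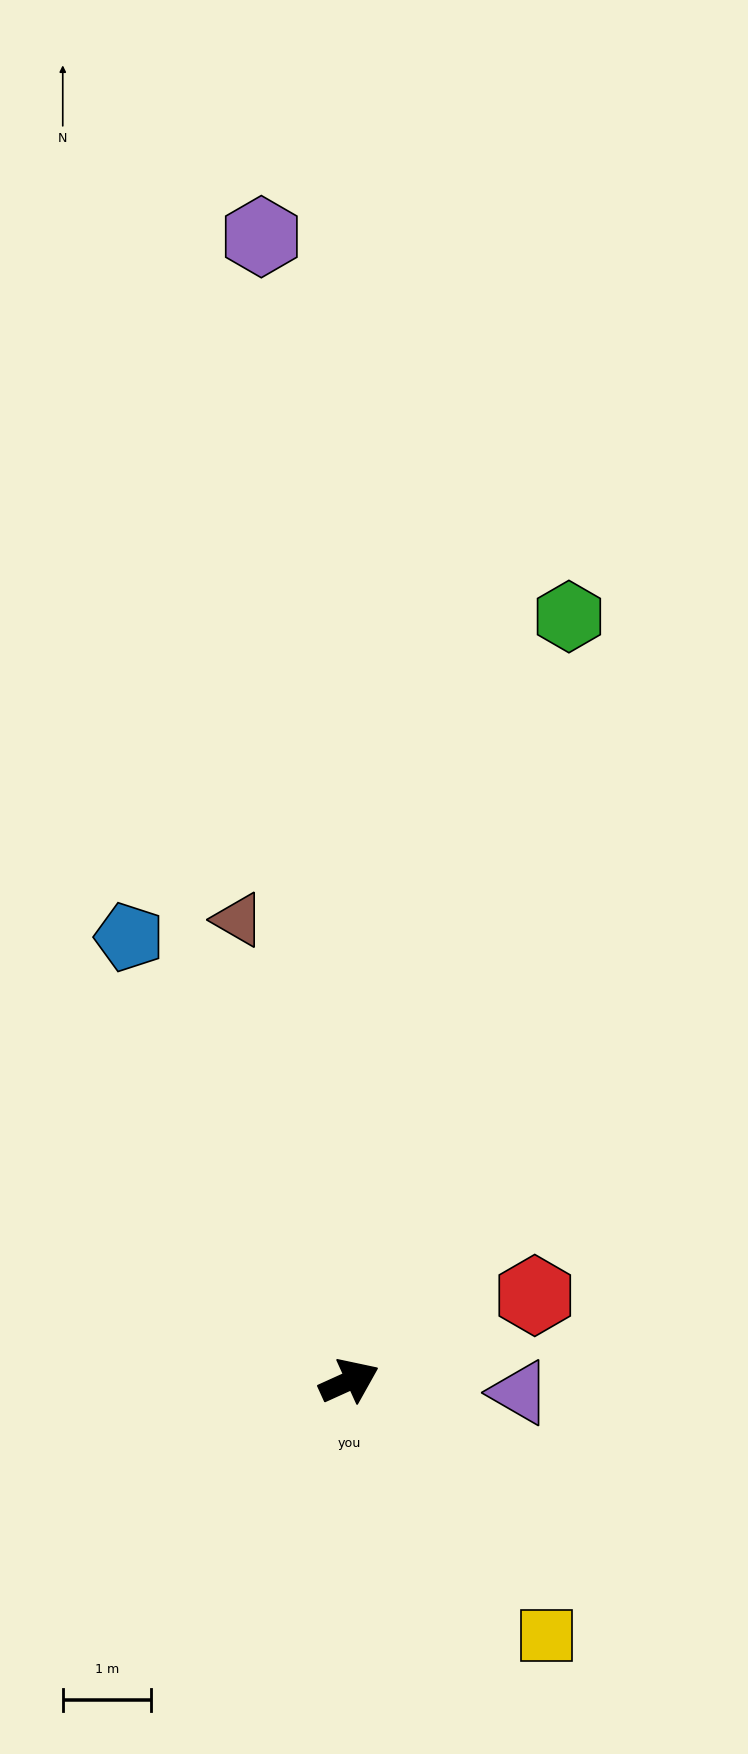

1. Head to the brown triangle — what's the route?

turn left 79°, forward 5.4 m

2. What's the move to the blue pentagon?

turn left 92°, forward 5.6 m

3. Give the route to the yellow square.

turn right 77°, forward 3.7 m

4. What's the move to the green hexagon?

turn left 50°, forward 9.1 m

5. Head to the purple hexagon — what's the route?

turn left 70°, forward 13.1 m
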